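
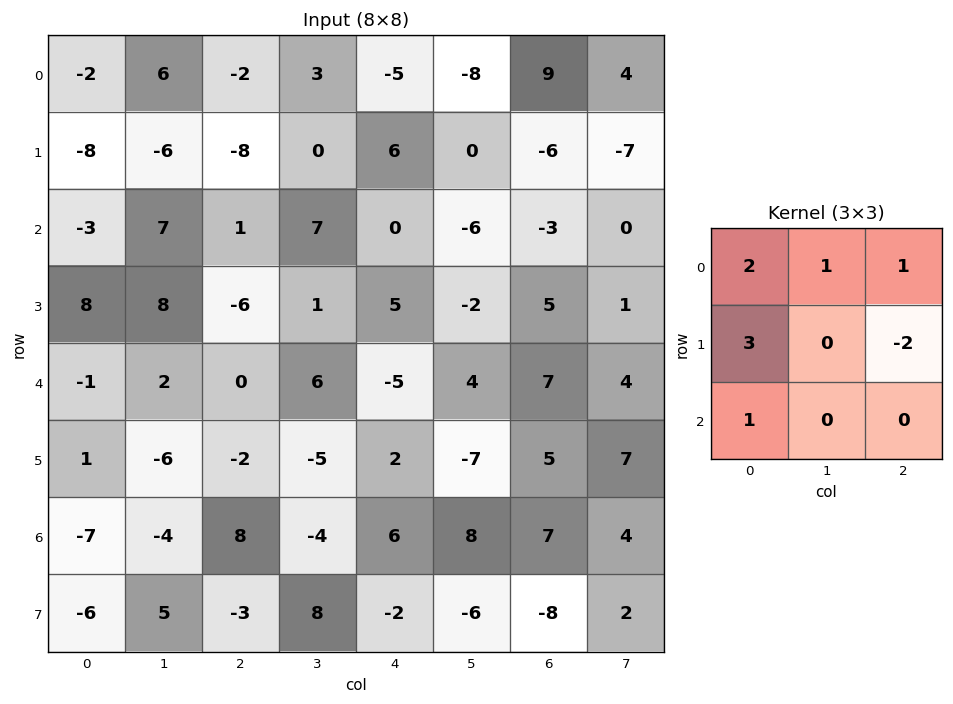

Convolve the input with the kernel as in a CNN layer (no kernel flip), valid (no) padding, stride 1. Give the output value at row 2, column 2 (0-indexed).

The receptive field on the input at this output position is [1 7 0 / -6 1 5 / 0 6 -5]. Elementwise product with the kernel and sum: 1·2 + 7·1 + 0·1 + -6·3 + 5·-2 + 0·1.

-19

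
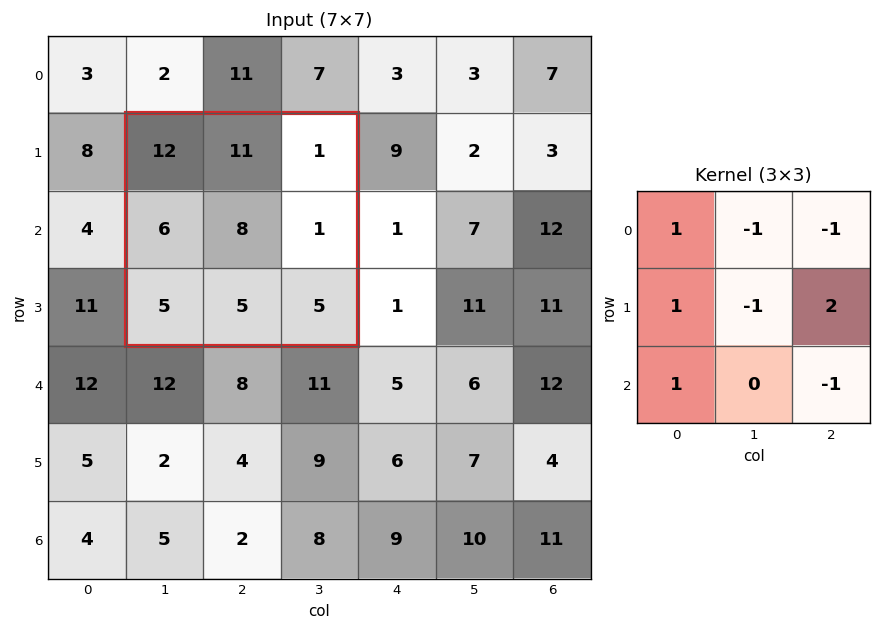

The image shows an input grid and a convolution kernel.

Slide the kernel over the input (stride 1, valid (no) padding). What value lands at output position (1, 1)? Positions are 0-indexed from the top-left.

The receptive field on the input at this output position is [12 11 1 / 6 8 1 / 5 5 5]. Elementwise product with the kernel and sum: 12·1 + 11·-1 + 1·-1 + 6·1 + 8·-1 + 1·2 + 5·1 + 5·-1.

0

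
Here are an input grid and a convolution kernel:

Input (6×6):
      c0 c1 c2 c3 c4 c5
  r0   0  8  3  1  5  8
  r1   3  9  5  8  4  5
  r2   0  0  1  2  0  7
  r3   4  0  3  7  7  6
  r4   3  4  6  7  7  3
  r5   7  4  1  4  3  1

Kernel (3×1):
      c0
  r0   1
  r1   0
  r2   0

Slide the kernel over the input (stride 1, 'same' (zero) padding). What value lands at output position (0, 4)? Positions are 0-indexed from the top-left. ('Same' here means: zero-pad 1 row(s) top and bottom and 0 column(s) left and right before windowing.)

The receptive field on the zero-padded input at this output position is [0 / 5 / 4]. Elementwise product with the kernel and sum: 0·1.

0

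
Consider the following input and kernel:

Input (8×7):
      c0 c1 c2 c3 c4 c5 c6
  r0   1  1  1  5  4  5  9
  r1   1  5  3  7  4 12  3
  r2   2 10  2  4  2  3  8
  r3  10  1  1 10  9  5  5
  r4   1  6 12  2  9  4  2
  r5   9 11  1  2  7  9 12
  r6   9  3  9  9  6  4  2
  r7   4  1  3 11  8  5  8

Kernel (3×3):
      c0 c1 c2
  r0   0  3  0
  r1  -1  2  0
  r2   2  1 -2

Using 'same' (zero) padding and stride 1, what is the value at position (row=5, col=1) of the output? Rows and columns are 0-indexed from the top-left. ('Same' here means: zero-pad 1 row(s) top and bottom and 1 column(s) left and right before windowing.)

34

The receptive field on the zero-padded input at this output position is [1 6 12 / 9 11 1 / 9 3 9]. Elementwise product with the kernel and sum: 6·3 + 9·-1 + 11·2 + 9·2 + 3·1 + 9·-2.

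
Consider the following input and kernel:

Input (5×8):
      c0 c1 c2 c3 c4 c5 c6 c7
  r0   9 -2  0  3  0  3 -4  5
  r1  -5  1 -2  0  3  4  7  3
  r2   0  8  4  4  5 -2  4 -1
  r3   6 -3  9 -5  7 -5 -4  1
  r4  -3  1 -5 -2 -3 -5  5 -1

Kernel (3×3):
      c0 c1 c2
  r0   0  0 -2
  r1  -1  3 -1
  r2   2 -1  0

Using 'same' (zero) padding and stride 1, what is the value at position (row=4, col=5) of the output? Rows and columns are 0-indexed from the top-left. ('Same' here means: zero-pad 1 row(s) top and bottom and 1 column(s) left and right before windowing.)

-9

The receptive field on the zero-padded input at this output position is [7 -5 -4 / -3 -5 5 / 0 0 0]. Elementwise product with the kernel and sum: -4·-2 + -3·-1 + -5·3 + 5·-1 + 0·2 + 0·-1.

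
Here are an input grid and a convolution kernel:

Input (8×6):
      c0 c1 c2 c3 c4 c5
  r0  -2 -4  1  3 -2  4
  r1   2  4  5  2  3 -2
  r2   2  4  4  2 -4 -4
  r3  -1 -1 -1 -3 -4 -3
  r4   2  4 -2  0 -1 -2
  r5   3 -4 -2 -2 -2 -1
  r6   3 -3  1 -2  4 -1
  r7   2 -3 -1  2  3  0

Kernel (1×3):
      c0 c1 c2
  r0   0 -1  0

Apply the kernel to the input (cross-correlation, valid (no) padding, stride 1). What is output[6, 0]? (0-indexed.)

The receptive field on the input at this output position is [3 -3 1]. Elementwise product with the kernel and sum: -3·-1.

3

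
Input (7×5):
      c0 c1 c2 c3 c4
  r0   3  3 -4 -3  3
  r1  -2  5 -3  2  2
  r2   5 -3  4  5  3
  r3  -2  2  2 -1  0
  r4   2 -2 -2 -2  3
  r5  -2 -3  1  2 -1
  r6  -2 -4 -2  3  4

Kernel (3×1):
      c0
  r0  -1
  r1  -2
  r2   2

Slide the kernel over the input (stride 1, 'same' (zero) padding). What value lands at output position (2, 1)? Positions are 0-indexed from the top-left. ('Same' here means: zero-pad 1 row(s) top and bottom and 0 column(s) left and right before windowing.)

5

The receptive field on the zero-padded input at this output position is [5 / -3 / 2]. Elementwise product with the kernel and sum: 5·-1 + -3·-2 + 2·2.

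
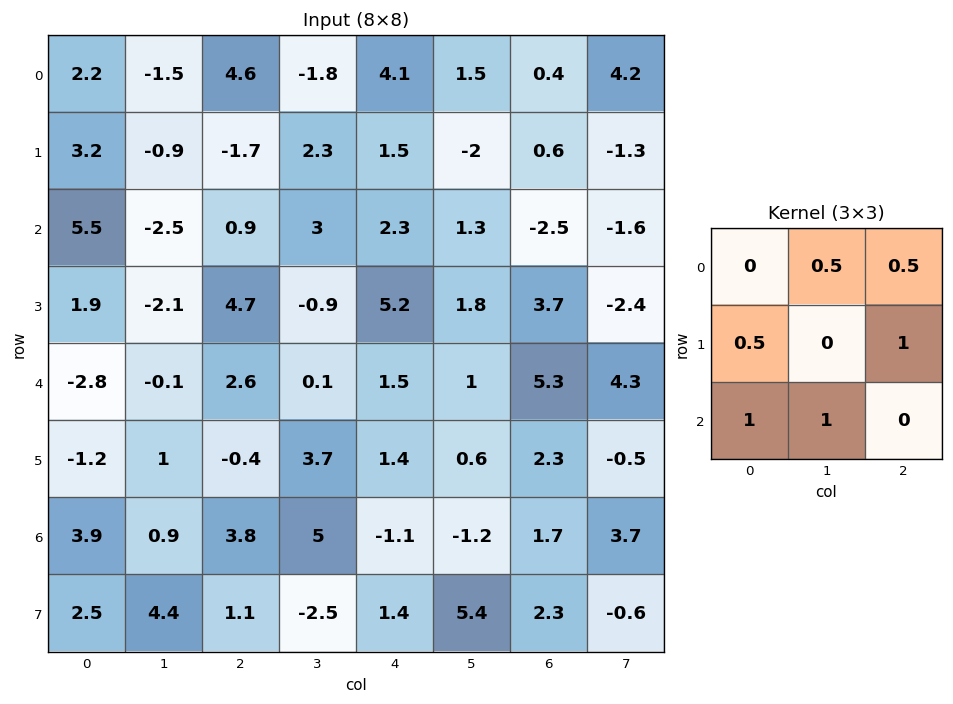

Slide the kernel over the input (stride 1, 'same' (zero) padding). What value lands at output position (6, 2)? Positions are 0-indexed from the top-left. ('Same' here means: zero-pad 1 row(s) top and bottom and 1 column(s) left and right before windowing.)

12.6

The receptive field on the zero-padded input at this output position is [1 -0.4 3.7 / 0.9 3.8 5 / 4.4 1.1 -2.5]. Elementwise product with the kernel and sum: -0.4·0.5 + 3.7·0.5 + 0.9·0.5 + 5·1 + 4.4·1 + 1.1·1.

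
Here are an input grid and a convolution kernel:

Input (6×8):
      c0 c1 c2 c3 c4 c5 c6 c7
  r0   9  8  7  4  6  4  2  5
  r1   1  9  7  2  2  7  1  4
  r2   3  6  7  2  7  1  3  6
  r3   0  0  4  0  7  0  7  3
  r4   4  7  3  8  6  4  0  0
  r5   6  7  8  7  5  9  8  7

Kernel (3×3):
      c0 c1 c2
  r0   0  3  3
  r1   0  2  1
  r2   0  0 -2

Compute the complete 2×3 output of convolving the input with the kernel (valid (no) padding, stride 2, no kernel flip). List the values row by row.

Output[0,0]: The receptive field on the input at this output position is [9 8 7 / 1 9 7 / 3 6 7]. Elementwise product with the kernel and sum: 8·3 + 7·3 + 9·2 + 7·1 + 7·-2.
Output[0,1]: The receptive field on the input at this output position is [7 4 6 / 7 2 2 / 7 2 7]. Elementwise product with the kernel and sum: 4·3 + 6·3 + 2·2 + 2·1 + 7·-2.

56 22 27
37 22 19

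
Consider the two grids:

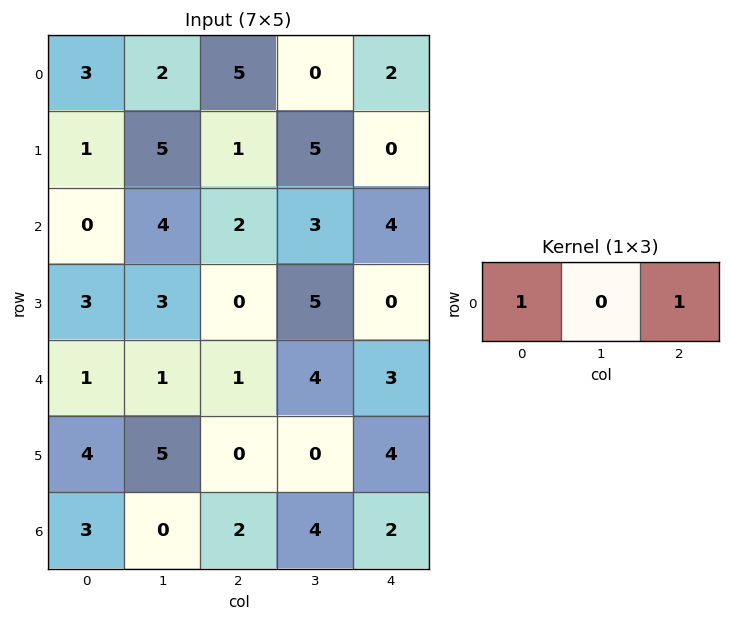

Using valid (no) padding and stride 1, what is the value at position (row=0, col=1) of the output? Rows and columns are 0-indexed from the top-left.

2

The receptive field on the input at this output position is [2 5 0]. Elementwise product with the kernel and sum: 2·1 + 0·1.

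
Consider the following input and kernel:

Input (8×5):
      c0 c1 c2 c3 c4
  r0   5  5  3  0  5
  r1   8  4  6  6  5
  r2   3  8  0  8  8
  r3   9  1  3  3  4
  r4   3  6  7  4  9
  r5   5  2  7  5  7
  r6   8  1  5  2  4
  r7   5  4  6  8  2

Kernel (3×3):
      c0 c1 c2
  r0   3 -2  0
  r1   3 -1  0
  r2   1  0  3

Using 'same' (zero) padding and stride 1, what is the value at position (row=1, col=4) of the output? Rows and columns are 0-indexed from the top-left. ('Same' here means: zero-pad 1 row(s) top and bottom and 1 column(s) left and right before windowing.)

11

The receptive field on the zero-padded input at this output position is [0 5 0 / 6 5 0 / 8 8 0]. Elementwise product with the kernel and sum: 0·3 + 5·-2 + 6·3 + 5·-1 + 8·1 + 0·3.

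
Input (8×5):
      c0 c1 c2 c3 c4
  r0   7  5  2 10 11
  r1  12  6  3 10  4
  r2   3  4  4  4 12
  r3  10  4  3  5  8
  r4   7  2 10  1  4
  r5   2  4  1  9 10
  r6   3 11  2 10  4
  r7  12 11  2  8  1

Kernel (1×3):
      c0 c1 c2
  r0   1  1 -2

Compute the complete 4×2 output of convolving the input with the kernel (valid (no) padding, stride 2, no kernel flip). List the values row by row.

8 -10
-1 -16
-11 3
10 4

Output[0,0]: The receptive field on the input at this output position is [7 5 2]. Elementwise product with the kernel and sum: 7·1 + 5·1 + 2·-2.
Output[0,1]: The receptive field on the input at this output position is [2 10 11]. Elementwise product with the kernel and sum: 2·1 + 10·1 + 11·-2.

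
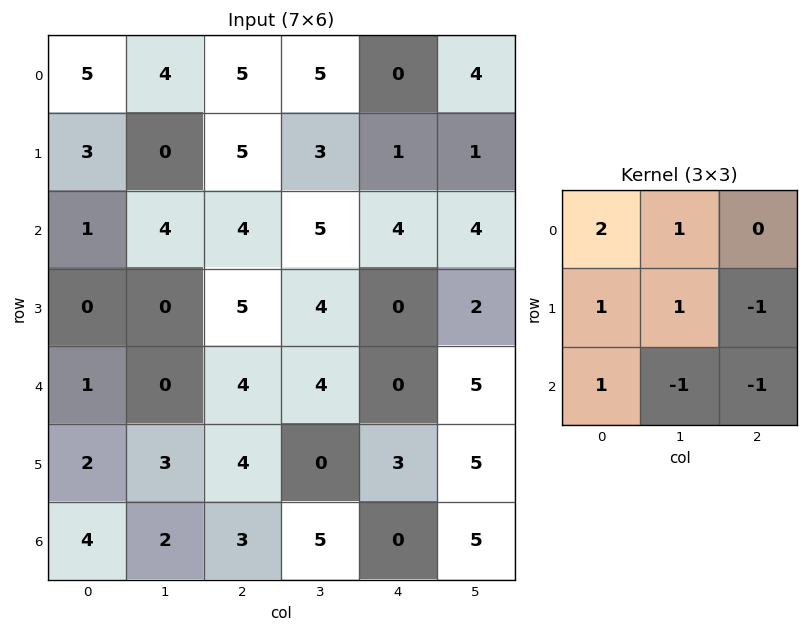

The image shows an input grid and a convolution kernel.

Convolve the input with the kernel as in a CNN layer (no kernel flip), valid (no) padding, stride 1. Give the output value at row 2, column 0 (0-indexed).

-2

The receptive field on the input at this output position is [1 4 4 / 0 0 5 / 1 0 4]. Elementwise product with the kernel and sum: 1·2 + 4·1 + 0·1 + 0·1 + 5·-1 + 1·1 + 0·-1 + 4·-1.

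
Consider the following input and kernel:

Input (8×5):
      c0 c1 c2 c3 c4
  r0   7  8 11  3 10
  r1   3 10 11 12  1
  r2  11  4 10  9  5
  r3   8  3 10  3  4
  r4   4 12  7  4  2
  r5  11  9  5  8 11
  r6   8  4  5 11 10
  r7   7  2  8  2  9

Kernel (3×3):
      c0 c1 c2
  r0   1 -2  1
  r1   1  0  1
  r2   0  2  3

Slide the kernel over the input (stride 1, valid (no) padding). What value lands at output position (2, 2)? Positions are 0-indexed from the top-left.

25

The receptive field on the input at this output position is [10 9 5 / 10 3 4 / 7 4 2]. Elementwise product with the kernel and sum: 10·1 + 9·-2 + 5·1 + 10·1 + 4·1 + 4·2 + 2·3.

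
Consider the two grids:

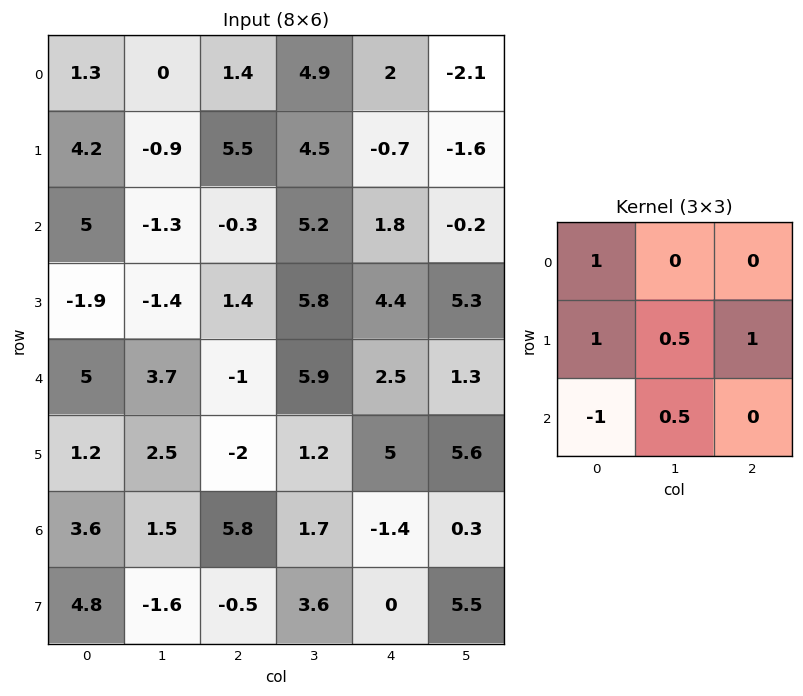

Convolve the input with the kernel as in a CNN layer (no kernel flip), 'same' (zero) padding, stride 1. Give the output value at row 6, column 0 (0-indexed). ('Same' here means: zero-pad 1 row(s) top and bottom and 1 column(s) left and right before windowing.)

5.7

The receptive field on the zero-padded input at this output position is [0 1.2 2.5 / 0 3.6 1.5 / 0 4.8 -1.6]. Elementwise product with the kernel and sum: 0·1 + 0·1 + 3.6·0.5 + 1.5·1 + 0·-1 + 4.8·0.5.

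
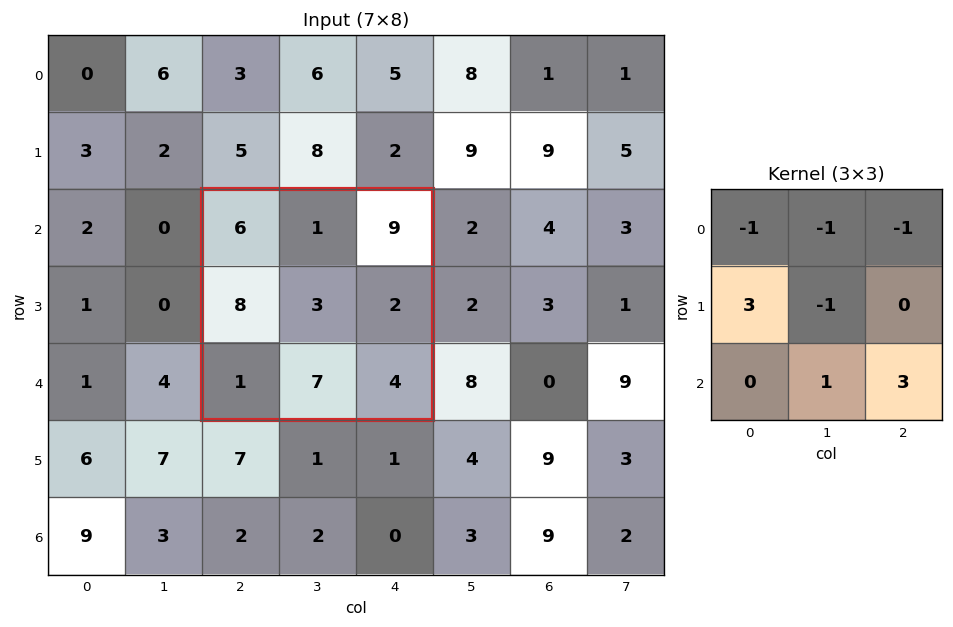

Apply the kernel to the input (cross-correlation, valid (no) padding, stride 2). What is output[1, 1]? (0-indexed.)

The receptive field on the input at this output position is [6 1 9 / 8 3 2 / 1 7 4]. Elementwise product with the kernel and sum: 6·-1 + 1·-1 + 9·-1 + 8·3 + 3·-1 + 7·1 + 4·3.

24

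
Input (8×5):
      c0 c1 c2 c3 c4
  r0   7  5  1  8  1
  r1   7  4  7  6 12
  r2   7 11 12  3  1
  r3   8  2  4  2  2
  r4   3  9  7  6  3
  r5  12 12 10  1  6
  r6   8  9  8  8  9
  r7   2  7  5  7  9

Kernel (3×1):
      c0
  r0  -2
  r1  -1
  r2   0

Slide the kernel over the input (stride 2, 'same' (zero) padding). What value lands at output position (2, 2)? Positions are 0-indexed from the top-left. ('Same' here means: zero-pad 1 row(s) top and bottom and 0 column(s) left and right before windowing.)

The receptive field on the zero-padded input at this output position is [2 / 3 / 6]. Elementwise product with the kernel and sum: 2·-2 + 3·-1.

-7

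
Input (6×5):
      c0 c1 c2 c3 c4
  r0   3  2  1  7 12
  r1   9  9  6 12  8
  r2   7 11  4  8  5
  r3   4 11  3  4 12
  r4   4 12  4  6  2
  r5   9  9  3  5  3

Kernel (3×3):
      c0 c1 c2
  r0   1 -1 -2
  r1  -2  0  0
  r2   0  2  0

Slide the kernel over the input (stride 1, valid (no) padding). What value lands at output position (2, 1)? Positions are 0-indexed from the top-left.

-23

The receptive field on the input at this output position is [11 4 8 / 11 3 4 / 12 4 6]. Elementwise product with the kernel and sum: 11·1 + 4·-1 + 8·-2 + 11·-2 + 4·2.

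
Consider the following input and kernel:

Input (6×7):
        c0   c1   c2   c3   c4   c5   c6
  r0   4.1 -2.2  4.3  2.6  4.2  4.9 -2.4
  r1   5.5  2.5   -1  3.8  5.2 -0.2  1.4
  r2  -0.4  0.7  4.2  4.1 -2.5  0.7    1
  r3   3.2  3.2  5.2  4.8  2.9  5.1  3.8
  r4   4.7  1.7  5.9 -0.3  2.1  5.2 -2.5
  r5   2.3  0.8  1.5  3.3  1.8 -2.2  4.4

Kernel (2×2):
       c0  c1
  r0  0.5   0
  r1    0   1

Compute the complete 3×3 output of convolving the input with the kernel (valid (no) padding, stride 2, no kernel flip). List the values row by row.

Output[0,0]: The receptive field on the input at this output position is [4.1 -2.2 / 5.5 2.5]. Elementwise product with the kernel and sum: 4.1·0.5 + 2.5·1.

4.55 5.95 1.9
3 6.9 3.85
3.15 6.25 -1.15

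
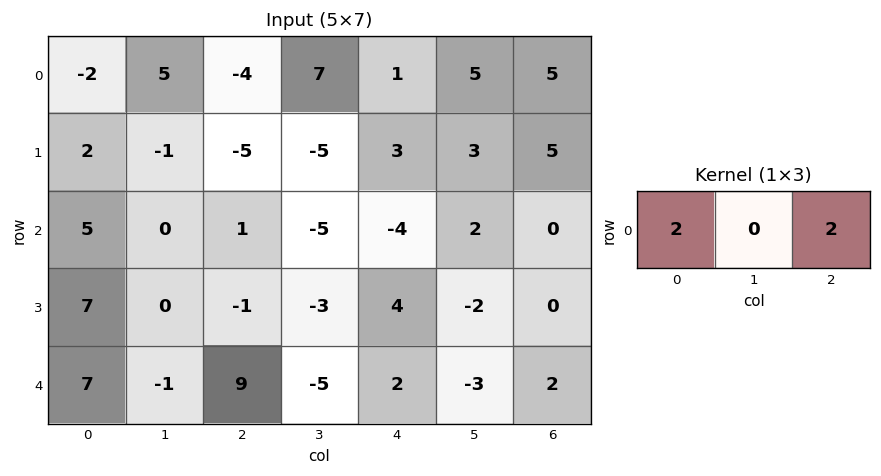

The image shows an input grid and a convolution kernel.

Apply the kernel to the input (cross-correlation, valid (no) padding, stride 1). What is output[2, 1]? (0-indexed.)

-10

The receptive field on the input at this output position is [0 1 -5]. Elementwise product with the kernel and sum: 0·2 + -5·2.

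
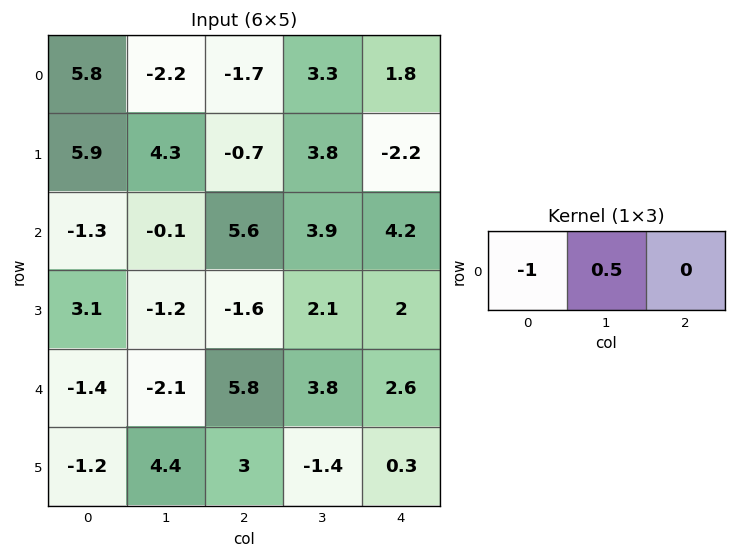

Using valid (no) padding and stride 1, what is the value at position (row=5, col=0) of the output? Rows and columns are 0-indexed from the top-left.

The receptive field on the input at this output position is [-1.2 4.4 3]. Elementwise product with the kernel and sum: -1.2·-1 + 4.4·0.5.

3.4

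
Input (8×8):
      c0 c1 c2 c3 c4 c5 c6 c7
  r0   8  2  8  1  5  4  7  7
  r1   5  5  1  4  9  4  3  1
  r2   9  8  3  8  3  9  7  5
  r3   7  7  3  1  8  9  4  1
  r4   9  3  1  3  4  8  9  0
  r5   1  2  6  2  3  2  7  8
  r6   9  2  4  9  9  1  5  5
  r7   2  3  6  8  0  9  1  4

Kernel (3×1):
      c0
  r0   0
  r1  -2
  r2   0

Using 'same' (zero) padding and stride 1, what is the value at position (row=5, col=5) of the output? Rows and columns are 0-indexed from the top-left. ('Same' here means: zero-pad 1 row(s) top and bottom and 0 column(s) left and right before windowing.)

The receptive field on the zero-padded input at this output position is [8 / 2 / 1]. Elementwise product with the kernel and sum: 2·-2.

-4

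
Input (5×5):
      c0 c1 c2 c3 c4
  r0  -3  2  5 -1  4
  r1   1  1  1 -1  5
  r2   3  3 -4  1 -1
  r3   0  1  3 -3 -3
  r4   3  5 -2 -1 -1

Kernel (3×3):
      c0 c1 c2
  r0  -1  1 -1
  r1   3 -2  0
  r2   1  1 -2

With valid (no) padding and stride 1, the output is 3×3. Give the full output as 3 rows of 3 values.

15 2 -6
-3 28 -15
14 -6 20

Output[0,0]: The receptive field on the input at this output position is [-3 2 5 / 1 1 1 / 3 3 -4]. Elementwise product with the kernel and sum: -3·-1 + 2·1 + 5·-1 + 1·3 + 1·-2 + 3·1 + 3·1 + -4·-2.
Output[0,1]: The receptive field on the input at this output position is [2 5 -1 / 1 1 -1 / 3 -4 1]. Elementwise product with the kernel and sum: 2·-1 + 5·1 + -1·-1 + 1·3 + 1·-2 + 3·1 + -4·1 + 1·-2.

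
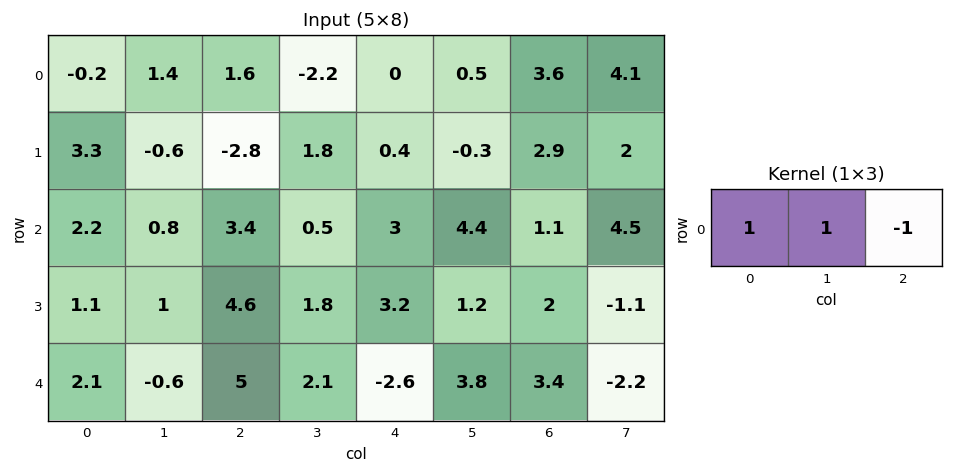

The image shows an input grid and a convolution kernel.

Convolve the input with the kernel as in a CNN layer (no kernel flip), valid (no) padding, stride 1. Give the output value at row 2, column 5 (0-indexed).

1

The receptive field on the input at this output position is [4.4 1.1 4.5]. Elementwise product with the kernel and sum: 4.4·1 + 1.1·1 + 4.5·-1.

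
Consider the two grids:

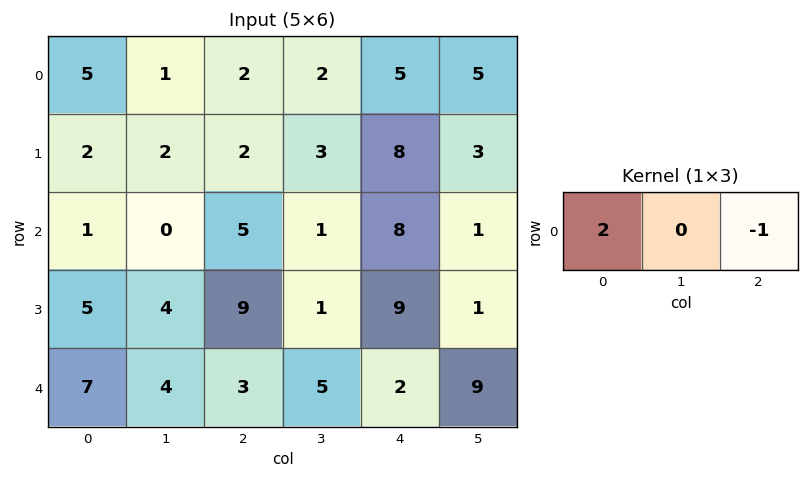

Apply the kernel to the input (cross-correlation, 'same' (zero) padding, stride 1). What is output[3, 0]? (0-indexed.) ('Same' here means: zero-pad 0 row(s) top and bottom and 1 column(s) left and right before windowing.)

-4

The receptive field on the zero-padded input at this output position is [0 5 4]. Elementwise product with the kernel and sum: 0·2 + 4·-1.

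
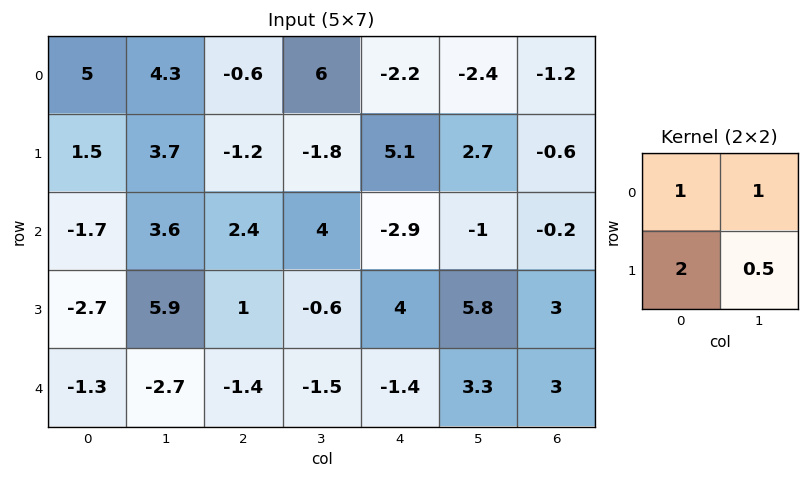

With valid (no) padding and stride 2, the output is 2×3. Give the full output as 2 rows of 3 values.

Output[0,0]: The receptive field on the input at this output position is [5 4.3 / 1.5 3.7]. Elementwise product with the kernel and sum: 5·1 + 4.3·1 + 1.5·2 + 3.7·0.5.
Output[0,1]: The receptive field on the input at this output position is [-0.6 6 / -1.2 -1.8]. Elementwise product with the kernel and sum: -0.6·1 + 6·1 + -1.2·2 + -1.8·0.5.

14.15 2.1 6.95
-0.55 8.1 7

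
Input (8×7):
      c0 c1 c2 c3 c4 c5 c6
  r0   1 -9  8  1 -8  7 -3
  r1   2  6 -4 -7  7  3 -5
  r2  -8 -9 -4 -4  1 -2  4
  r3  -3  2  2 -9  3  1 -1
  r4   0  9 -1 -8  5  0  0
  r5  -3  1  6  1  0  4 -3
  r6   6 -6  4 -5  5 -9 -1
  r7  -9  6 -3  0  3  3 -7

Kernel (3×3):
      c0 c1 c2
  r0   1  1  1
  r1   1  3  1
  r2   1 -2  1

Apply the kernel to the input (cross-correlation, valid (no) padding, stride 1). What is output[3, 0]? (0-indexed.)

The receptive field on the input at this output position is [-3 2 2 / 0 9 -1 / -3 1 6]. Elementwise product with the kernel and sum: -3·1 + 2·1 + 2·1 + 0·1 + 9·3 + -1·1 + -3·1 + 1·-2 + 6·1.

28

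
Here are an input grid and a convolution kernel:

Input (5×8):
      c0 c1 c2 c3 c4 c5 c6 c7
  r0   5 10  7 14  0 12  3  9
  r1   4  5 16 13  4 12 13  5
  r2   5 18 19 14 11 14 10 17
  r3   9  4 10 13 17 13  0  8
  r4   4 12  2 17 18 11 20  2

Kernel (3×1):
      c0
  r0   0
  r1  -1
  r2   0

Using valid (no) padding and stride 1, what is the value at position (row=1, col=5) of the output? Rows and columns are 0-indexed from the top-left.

-14

The receptive field on the input at this output position is [12 / 14 / 13]. Elementwise product with the kernel and sum: 14·-1.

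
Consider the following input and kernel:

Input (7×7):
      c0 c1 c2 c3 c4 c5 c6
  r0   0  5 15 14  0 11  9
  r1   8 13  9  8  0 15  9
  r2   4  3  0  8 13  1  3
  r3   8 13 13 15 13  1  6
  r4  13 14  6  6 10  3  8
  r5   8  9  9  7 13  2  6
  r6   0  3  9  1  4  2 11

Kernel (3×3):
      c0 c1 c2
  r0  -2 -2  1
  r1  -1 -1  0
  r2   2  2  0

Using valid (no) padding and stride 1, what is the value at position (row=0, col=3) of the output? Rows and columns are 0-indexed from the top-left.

The receptive field on the input at this output position is [14 0 11 / 8 0 15 / 8 13 1]. Elementwise product with the kernel and sum: 14·-2 + 0·-2 + 11·1 + 8·-1 + 0·-1 + 8·2 + 13·2.

17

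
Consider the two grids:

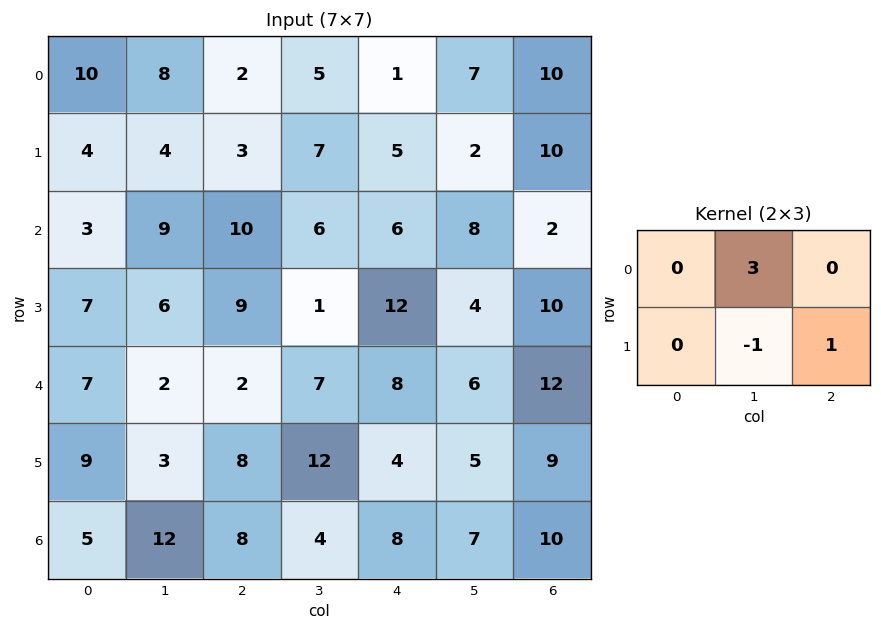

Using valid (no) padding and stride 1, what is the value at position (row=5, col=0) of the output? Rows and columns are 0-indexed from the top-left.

5

The receptive field on the input at this output position is [9 3 8 / 5 12 8]. Elementwise product with the kernel and sum: 3·3 + 12·-1 + 8·1.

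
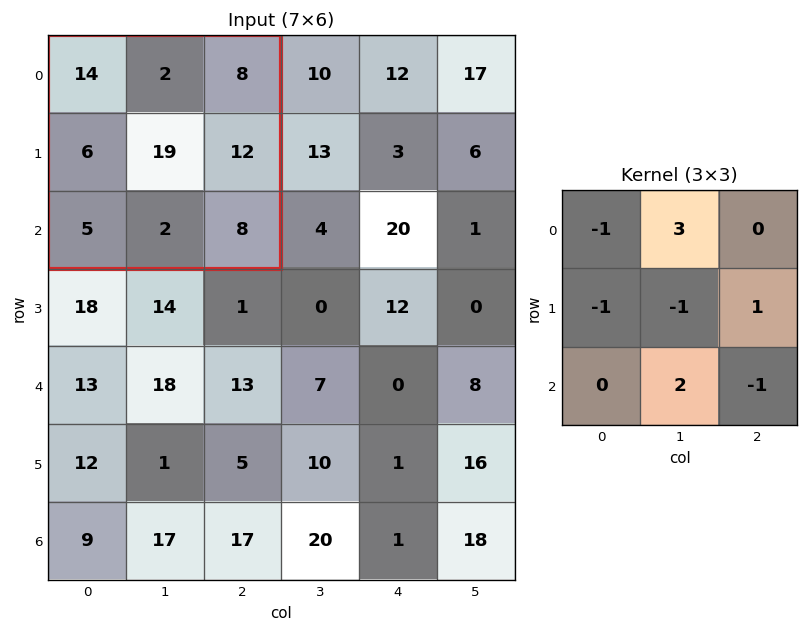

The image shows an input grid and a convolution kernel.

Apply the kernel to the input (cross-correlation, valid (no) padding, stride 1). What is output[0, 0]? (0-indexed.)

The receptive field on the input at this output position is [14 2 8 / 6 19 12 / 5 2 8]. Elementwise product with the kernel and sum: 14·-1 + 2·3 + 6·-1 + 19·-1 + 12·1 + 2·2 + 8·-1.

-25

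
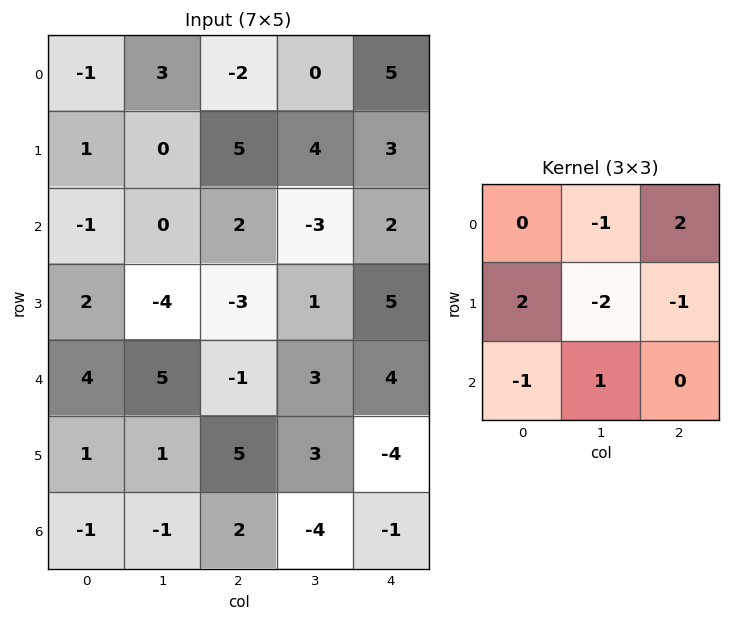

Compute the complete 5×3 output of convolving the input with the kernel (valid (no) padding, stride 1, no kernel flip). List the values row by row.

-9 -10 4
0 3 14
20 -17 -2
-3 18 -5
-12 -1 7

Output[0,0]: The receptive field on the input at this output position is [-1 3 -2 / 1 0 5 / -1 0 2]. Elementwise product with the kernel and sum: 3·-1 + -2·2 + 1·2 + 0·-2 + 5·-1 + -1·-1 + 0·1.
Output[0,1]: The receptive field on the input at this output position is [3 -2 0 / 0 5 4 / 0 2 -3]. Elementwise product with the kernel and sum: -2·-1 + 0·2 + 0·2 + 5·-2 + 4·-1 + 0·-1 + 2·1.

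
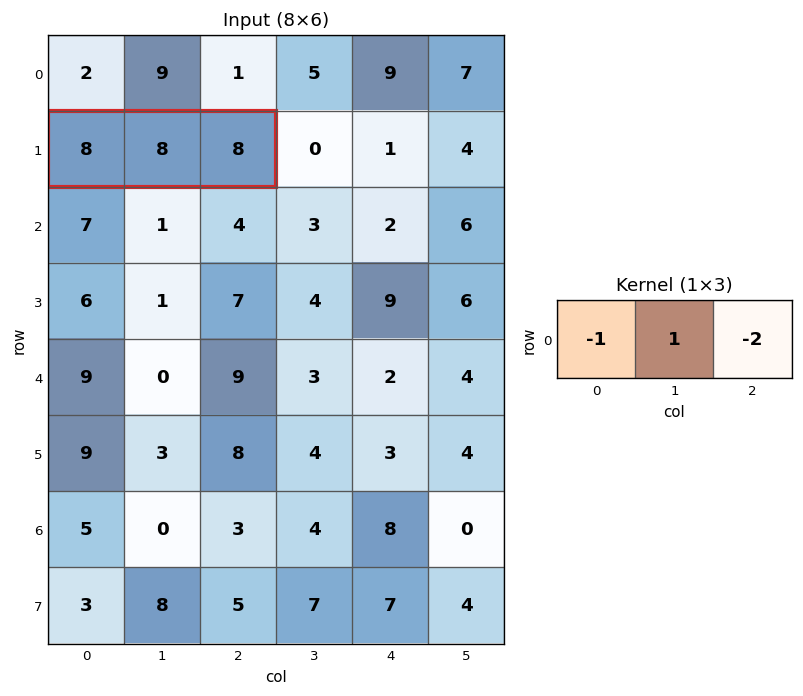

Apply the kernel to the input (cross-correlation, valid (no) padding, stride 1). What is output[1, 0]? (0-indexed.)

The receptive field on the input at this output position is [8 8 8]. Elementwise product with the kernel and sum: 8·-1 + 8·1 + 8·-2.

-16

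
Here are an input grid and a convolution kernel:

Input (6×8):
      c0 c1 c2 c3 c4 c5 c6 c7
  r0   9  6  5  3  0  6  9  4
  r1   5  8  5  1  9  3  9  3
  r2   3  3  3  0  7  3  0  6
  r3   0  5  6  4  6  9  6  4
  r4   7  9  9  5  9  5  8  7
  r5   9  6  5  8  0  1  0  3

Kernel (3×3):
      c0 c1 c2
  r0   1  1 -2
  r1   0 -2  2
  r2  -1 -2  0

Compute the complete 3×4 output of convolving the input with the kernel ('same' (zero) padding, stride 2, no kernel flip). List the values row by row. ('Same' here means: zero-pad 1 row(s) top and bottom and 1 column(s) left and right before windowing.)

Output[0,0]: The receptive field on the zero-padded input at this output position is [0 0 0 / 0 9 6 / 0 5 8]. Elementwise product with the kernel and sum: 0·1 + 0·1 + 0·-2 + 9·-2 + 6·2 + 0·-1 + 5·-2.

-16 -22 -7 -31
-11 -12 -20 -3
-24 -21 -24 4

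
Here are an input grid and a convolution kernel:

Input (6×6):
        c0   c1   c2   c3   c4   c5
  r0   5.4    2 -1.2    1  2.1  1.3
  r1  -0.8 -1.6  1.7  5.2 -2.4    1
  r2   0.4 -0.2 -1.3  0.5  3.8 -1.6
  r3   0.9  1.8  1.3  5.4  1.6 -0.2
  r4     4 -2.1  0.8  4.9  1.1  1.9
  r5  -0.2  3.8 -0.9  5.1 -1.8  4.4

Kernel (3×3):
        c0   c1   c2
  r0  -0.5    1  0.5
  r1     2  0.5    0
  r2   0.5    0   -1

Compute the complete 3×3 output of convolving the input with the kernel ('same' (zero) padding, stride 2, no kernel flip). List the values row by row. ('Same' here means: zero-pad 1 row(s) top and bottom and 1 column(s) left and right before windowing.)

Output[0,0]: The receptive field on the zero-padded input at this output position is [0 0 0 / 0 5.4 2 / 0 -0.8 -1.6]. Elementwise product with the kernel and sum: 0·-0.5 + 0·1 + 0·0.5 + 0·2 + 5.4·0.5 + 0·0.5 + -1.6·-1.
Output[0,1]: The receptive field on the zero-padded input at this output position is [0 0 0 / 2 -1.2 1 / -1.6 1.7 5.2]. Elementwise product with the kernel and sum: 0·-0.5 + 0·1 + 0·0.5 + 2·2 + -1.2·0.5 + -1.6·0.5 + 5.2·-1.

4.3 -2.6 4.65
-3.2 -0.45 1.3
0 -3.9 7.3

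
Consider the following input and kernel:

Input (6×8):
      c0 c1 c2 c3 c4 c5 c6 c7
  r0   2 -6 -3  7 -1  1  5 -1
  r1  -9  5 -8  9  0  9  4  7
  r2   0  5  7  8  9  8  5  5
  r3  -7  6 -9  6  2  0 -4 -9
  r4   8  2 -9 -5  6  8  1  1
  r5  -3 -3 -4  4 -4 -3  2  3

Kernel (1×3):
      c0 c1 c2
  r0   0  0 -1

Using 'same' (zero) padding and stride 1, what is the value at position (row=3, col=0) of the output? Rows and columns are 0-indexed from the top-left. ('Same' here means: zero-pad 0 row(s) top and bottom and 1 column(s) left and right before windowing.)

-6

The receptive field on the zero-padded input at this output position is [0 -7 6]. Elementwise product with the kernel and sum: 6·-1.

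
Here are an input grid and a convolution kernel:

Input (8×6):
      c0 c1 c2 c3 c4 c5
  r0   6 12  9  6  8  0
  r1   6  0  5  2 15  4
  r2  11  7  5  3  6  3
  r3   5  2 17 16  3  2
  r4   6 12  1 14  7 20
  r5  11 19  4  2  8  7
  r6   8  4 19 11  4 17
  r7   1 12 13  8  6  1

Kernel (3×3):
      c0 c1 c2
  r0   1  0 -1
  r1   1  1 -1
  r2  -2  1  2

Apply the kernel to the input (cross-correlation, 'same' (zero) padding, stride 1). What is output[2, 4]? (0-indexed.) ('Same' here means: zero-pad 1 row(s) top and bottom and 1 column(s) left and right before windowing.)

-21

The receptive field on the zero-padded input at this output position is [2 15 4 / 3 6 3 / 16 3 2]. Elementwise product with the kernel and sum: 2·1 + 4·-1 + 3·1 + 6·1 + 3·-1 + 16·-2 + 3·1 + 2·2.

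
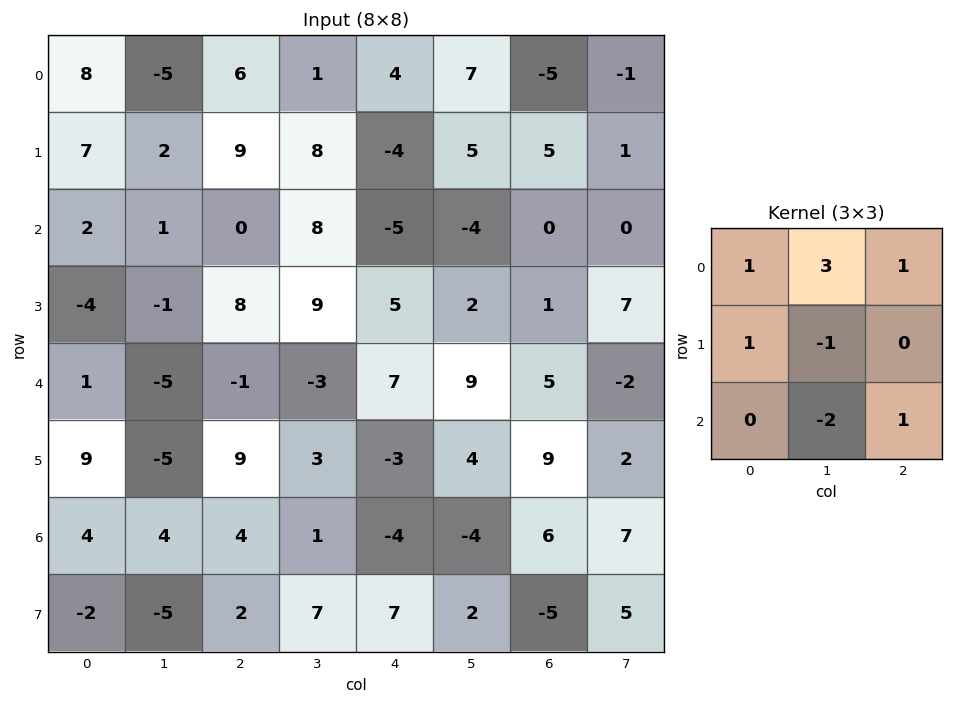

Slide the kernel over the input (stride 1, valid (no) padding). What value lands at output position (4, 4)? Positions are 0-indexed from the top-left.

The receptive field on the input at this output position is [7 9 5 / -3 4 9 / -4 -4 6]. Elementwise product with the kernel and sum: 7·1 + 9·3 + 5·1 + -3·1 + 4·-1 + -4·-2 + 6·1.

46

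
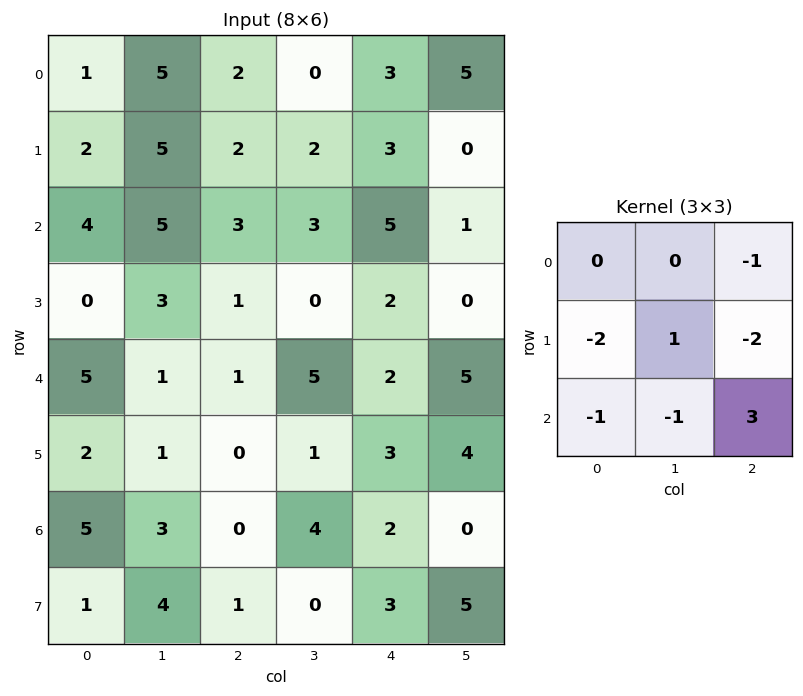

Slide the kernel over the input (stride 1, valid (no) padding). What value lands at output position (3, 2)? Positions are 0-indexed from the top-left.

The receptive field on the input at this output position is [1 0 2 / 1 5 2 / 0 1 3]. Elementwise product with the kernel and sum: 2·-1 + 1·-2 + 5·1 + 2·-2 + 0·-1 + 1·-1 + 3·3.

5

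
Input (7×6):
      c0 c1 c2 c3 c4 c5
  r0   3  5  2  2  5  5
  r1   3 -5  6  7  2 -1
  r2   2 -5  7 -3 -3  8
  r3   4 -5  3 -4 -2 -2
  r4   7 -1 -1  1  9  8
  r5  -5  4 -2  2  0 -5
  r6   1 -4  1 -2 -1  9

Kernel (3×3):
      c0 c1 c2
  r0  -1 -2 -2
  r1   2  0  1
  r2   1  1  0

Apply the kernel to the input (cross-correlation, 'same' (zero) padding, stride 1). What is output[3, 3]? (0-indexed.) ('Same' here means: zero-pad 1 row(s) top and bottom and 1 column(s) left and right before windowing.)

9

The receptive field on the zero-padded input at this output position is [7 -3 -3 / 3 -4 -2 / -1 1 9]. Elementwise product with the kernel and sum: 7·-1 + -3·-2 + -3·-2 + 3·2 + -2·1 + -1·1 + 1·1.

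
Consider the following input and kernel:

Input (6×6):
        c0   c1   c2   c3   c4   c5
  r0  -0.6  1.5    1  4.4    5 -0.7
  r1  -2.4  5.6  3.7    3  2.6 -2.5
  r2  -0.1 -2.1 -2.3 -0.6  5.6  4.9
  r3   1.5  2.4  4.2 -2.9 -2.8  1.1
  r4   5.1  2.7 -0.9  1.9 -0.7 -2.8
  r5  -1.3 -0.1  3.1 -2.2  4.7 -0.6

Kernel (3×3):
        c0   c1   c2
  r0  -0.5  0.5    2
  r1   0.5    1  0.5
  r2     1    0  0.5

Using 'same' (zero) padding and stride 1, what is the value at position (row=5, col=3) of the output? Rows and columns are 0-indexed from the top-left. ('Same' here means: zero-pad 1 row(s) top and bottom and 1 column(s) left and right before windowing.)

The receptive field on the zero-padded input at this output position is [-0.9 1.9 -0.7 / 3.1 -2.2 4.7 / 0 0 0]. Elementwise product with the kernel and sum: -0.9·-0.5 + 1.9·0.5 + -0.7·2 + 3.1·0.5 + -2.2·1 + 4.7·0.5 + 0·1 + 0·0.5.

1.7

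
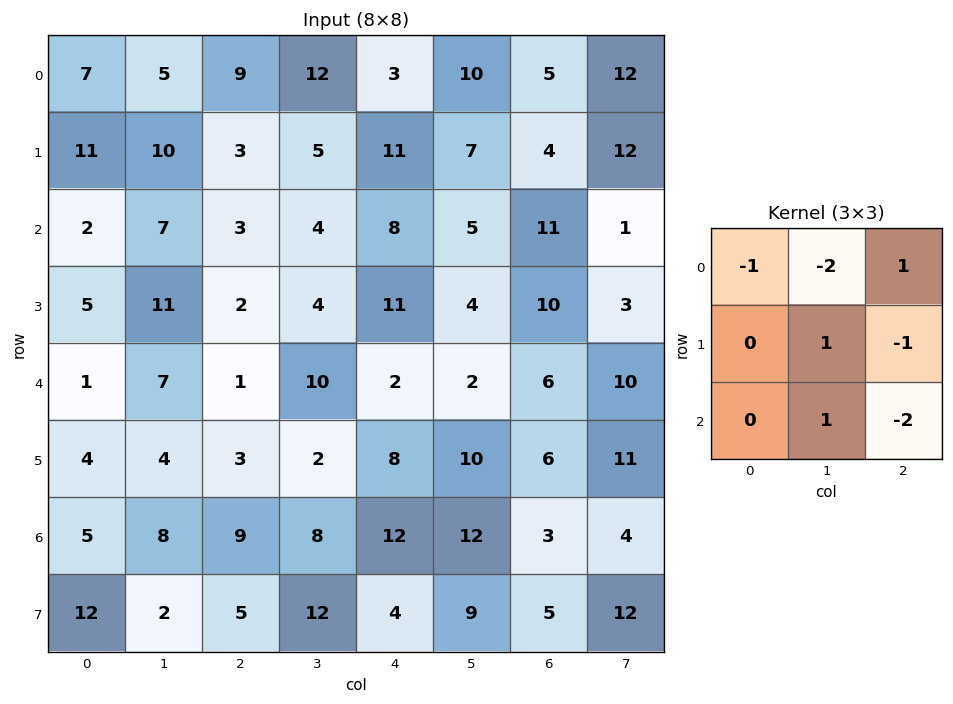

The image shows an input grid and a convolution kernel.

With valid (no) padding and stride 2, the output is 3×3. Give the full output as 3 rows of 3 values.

Output[0,0]: The receptive field on the input at this output position is [7 5 9 / 11 10 3 / 2 7 3]. Elementwise product with the kernel and sum: 7·-1 + 5·-2 + 9·1 + 10·1 + 3·-1 + 7·1 + 3·-2.

0 -48 -32
1 -4 -23
-23 -41 10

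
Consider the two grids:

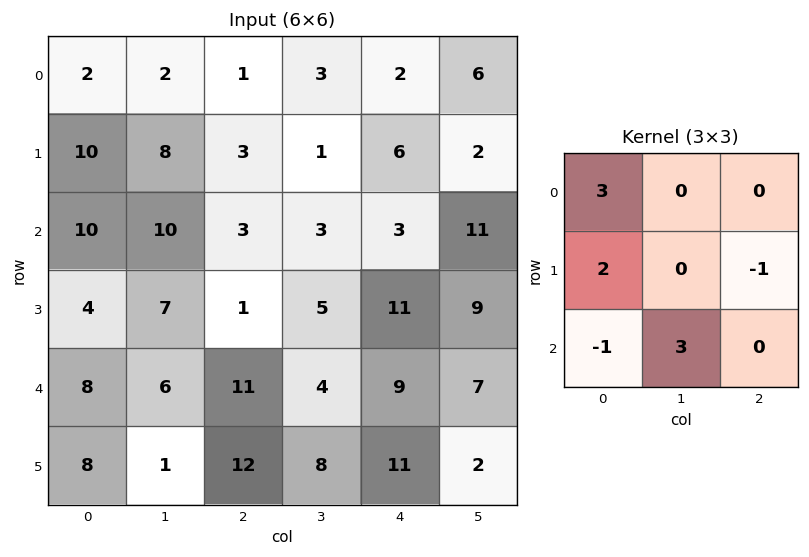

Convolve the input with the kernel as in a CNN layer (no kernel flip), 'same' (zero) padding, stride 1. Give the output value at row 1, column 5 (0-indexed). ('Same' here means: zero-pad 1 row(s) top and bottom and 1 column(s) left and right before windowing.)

The receptive field on the zero-padded input at this output position is [2 6 0 / 6 2 0 / 3 11 0]. Elementwise product with the kernel and sum: 2·3 + 6·2 + 0·-1 + 3·-1 + 11·3.

48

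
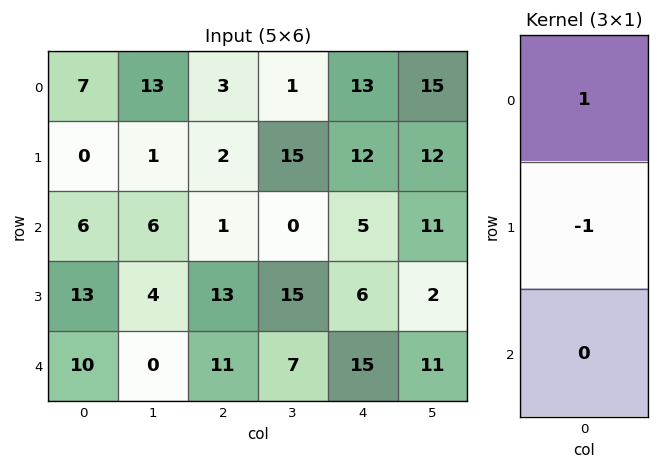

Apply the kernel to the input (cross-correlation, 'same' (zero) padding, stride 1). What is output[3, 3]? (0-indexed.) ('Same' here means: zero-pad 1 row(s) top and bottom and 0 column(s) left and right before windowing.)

-15

The receptive field on the zero-padded input at this output position is [0 / 15 / 7]. Elementwise product with the kernel and sum: 0·1 + 15·-1.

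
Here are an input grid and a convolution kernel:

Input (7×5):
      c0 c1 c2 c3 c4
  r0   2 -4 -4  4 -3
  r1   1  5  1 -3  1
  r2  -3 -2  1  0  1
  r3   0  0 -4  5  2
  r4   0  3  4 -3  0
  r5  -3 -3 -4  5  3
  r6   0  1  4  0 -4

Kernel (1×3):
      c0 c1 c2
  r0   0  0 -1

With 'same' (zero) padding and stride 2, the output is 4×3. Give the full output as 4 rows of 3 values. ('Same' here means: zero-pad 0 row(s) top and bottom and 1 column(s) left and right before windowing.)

Output[0,0]: The receptive field on the zero-padded input at this output position is [0 2 -4]. Elementwise product with the kernel and sum: -4·-1.
Output[0,1]: The receptive field on the zero-padded input at this output position is [-4 -4 4]. Elementwise product with the kernel and sum: 4·-1.

4 -4 0
2 0 0
-3 3 0
-1 0 0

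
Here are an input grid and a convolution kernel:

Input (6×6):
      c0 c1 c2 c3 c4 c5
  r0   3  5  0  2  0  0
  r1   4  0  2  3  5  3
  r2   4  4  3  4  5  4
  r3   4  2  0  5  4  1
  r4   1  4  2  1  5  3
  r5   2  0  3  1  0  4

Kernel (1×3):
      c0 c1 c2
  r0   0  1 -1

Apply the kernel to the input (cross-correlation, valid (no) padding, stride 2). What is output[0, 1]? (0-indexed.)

The receptive field on the input at this output position is [0 2 0]. Elementwise product with the kernel and sum: 2·1 + 0·-1.

2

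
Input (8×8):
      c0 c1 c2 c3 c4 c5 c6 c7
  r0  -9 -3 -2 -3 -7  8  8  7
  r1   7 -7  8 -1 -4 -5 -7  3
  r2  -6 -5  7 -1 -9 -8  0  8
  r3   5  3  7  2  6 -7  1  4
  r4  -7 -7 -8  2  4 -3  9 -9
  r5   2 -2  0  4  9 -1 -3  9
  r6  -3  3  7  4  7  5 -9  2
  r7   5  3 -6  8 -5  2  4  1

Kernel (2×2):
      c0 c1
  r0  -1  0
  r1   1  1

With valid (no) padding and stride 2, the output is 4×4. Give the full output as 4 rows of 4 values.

Output[0,0]: The receptive field on the input at this output position is [-9 -3 / 7 -7]. Elementwise product with the kernel and sum: -9·-1 + 7·1 + -7·1.
Output[0,1]: The receptive field on the input at this output position is [-2 -3 / 8 -1]. Elementwise product with the kernel and sum: -2·-1 + 8·1 + -1·1.

9 9 -2 -12
14 2 8 5
7 12 4 -3
11 -5 -10 14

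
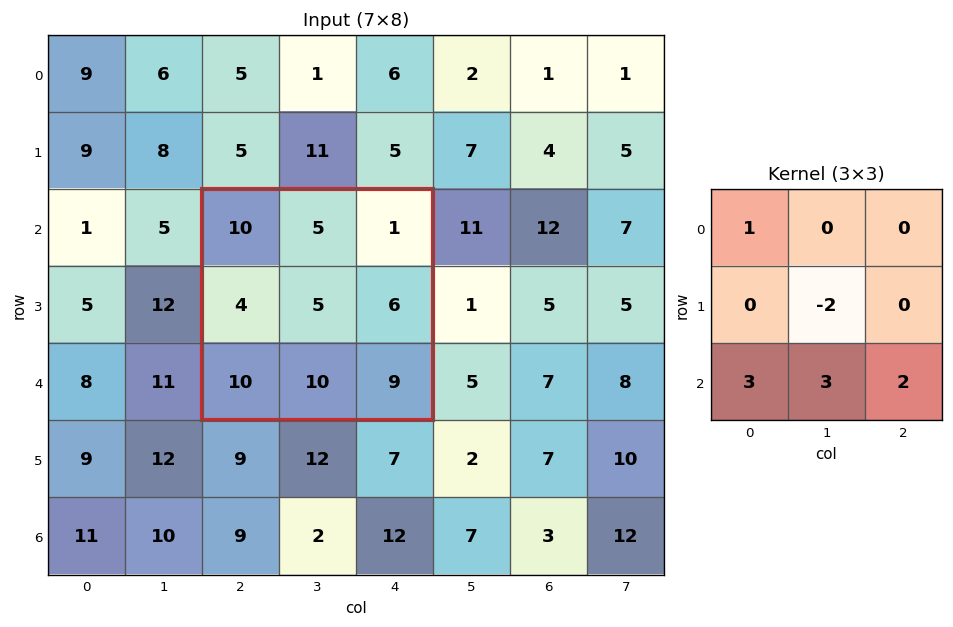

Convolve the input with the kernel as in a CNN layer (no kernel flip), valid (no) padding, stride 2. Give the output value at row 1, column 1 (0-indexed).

78

The receptive field on the input at this output position is [10 5 1 / 4 5 6 / 10 10 9]. Elementwise product with the kernel and sum: 10·1 + 5·-2 + 10·3 + 10·3 + 9·2.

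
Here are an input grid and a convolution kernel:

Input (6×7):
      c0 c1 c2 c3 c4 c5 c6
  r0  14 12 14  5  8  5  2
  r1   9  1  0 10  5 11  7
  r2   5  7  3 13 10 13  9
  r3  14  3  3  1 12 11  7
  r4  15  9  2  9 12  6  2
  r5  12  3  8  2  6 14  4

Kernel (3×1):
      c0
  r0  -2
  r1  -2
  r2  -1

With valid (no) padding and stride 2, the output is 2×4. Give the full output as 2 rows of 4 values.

-51 -31 -36 -27
-53 -14 -56 -34

Output[0,0]: The receptive field on the input at this output position is [14 / 9 / 5]. Elementwise product with the kernel and sum: 14·-2 + 9·-2 + 5·-1.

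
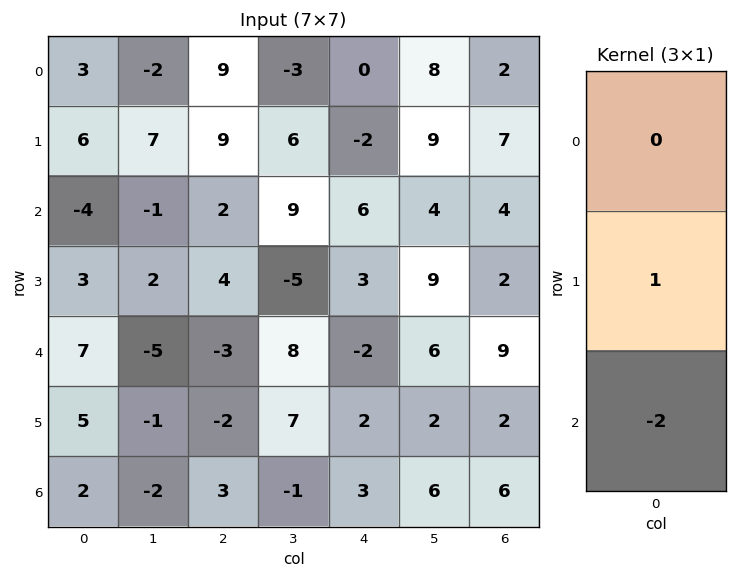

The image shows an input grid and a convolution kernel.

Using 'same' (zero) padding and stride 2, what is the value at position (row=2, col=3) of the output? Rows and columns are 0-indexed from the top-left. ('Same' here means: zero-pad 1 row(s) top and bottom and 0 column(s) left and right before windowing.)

The receptive field on the zero-padded input at this output position is [2 / 9 / 2]. Elementwise product with the kernel and sum: 9·1 + 2·-2.

5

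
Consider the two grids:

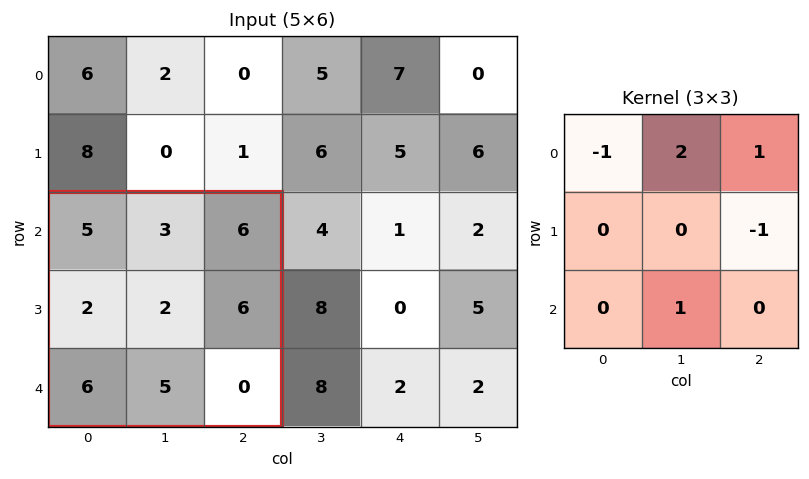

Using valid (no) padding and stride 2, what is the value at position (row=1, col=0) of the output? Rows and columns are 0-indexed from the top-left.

The receptive field on the input at this output position is [5 3 6 / 2 2 6 / 6 5 0]. Elementwise product with the kernel and sum: 5·-1 + 3·2 + 6·1 + 6·-1 + 5·1.

6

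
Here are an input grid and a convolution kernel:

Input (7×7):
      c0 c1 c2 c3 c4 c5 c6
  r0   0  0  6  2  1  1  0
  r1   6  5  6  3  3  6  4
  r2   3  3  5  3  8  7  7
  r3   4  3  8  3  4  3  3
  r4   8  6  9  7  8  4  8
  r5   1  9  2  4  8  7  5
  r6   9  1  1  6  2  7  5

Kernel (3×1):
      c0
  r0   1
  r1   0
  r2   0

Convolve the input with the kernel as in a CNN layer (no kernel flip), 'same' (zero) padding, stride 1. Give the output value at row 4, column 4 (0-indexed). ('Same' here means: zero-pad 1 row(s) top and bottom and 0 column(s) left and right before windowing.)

The receptive field on the zero-padded input at this output position is [4 / 8 / 8]. Elementwise product with the kernel and sum: 4·1.

4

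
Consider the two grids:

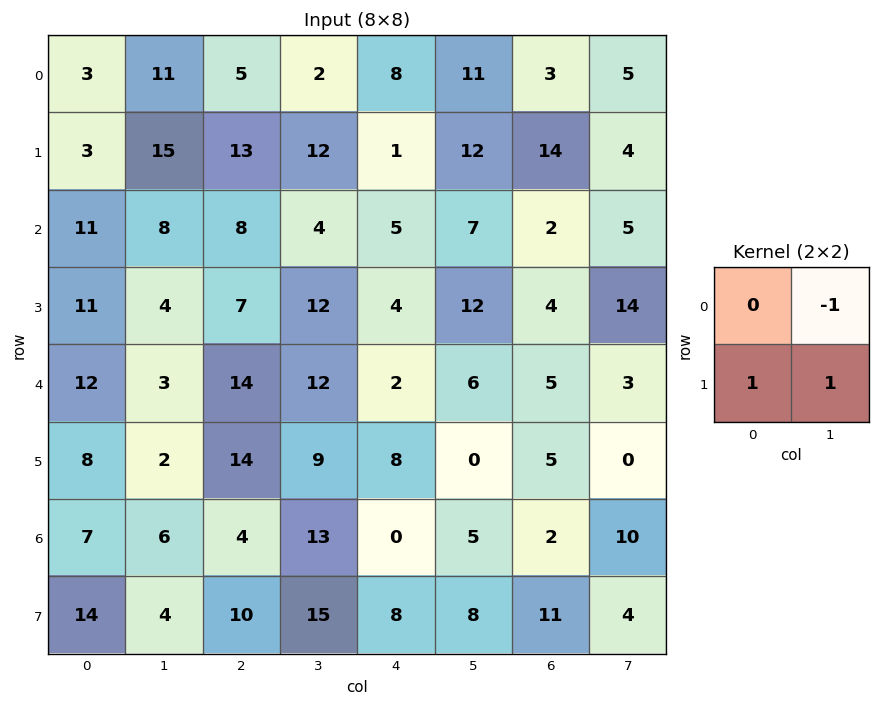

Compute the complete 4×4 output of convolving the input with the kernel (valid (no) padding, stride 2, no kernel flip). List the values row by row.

7 23 2 13
7 15 9 13
7 11 2 2
12 12 11 5

Output[0,0]: The receptive field on the input at this output position is [3 11 / 3 15]. Elementwise product with the kernel and sum: 11·-1 + 3·1 + 15·1.
Output[0,1]: The receptive field on the input at this output position is [5 2 / 13 12]. Elementwise product with the kernel and sum: 2·-1 + 13·1 + 12·1.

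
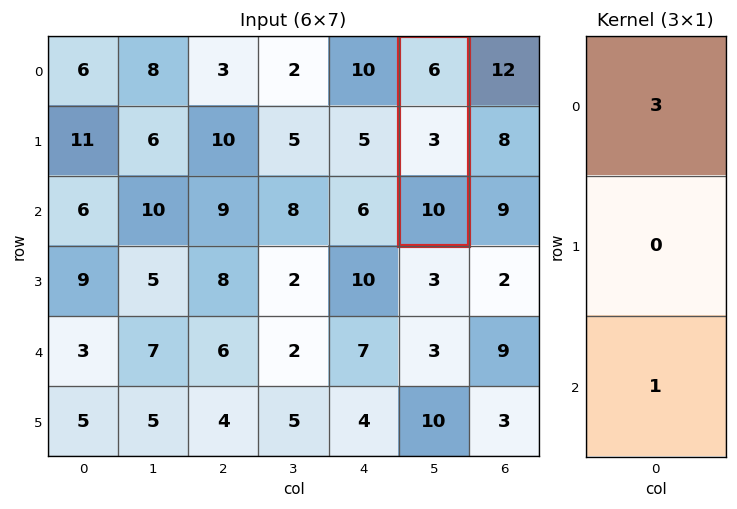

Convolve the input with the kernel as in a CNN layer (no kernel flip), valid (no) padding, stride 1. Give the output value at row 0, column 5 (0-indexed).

28

The receptive field on the input at this output position is [6 / 3 / 10]. Elementwise product with the kernel and sum: 6·3 + 10·1.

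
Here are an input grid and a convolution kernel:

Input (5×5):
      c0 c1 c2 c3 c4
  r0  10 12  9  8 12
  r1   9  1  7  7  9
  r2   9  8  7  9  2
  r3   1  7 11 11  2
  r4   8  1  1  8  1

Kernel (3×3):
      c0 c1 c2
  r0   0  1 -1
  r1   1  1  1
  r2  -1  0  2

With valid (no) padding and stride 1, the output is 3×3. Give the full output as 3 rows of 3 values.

Output[0,0]: The receptive field on the input at this output position is [10 12 9 / 9 1 7 / 9 8 7]. Elementwise product with the kernel and sum: 12·1 + 9·-1 + 9·1 + 1·1 + 7·1 + 9·-1 + 7·2.
Output[0,1]: The receptive field on the input at this output position is [12 9 8 / 1 7 7 / 8 7 9]. Elementwise product with the kernel and sum: 9·1 + 8·-1 + 1·1 + 7·1 + 7·1 + 8·-1 + 9·2.

25 26 16
39 39 9
14 42 32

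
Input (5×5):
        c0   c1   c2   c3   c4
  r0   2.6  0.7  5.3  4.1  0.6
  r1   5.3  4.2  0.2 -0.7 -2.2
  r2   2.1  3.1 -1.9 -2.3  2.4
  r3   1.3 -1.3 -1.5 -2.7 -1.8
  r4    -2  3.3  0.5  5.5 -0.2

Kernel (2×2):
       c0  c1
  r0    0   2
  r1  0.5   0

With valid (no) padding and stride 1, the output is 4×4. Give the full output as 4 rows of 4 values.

4.05 12.7 8.3 0.85
9.45 1.95 -2.35 -5.55
6.85 -4.45 -5.35 3.45
-3.6 -1.35 -5.15 -0.85

Output[0,0]: The receptive field on the input at this output position is [2.6 0.7 / 5.3 4.2]. Elementwise product with the kernel and sum: 0.7·2 + 5.3·0.5.
Output[0,1]: The receptive field on the input at this output position is [0.7 5.3 / 4.2 0.2]. Elementwise product with the kernel and sum: 5.3·2 + 4.2·0.5.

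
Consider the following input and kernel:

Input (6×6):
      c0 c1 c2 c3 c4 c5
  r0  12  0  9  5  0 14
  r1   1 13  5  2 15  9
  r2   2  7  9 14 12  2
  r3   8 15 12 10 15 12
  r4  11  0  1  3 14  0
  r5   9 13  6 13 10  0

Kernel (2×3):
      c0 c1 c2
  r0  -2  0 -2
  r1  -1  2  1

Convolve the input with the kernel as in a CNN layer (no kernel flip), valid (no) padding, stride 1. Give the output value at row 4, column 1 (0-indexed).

6

The receptive field on the input at this output position is [0 1 3 / 13 6 13]. Elementwise product with the kernel and sum: 0·-2 + 3·-2 + 13·-1 + 6·2 + 13·1.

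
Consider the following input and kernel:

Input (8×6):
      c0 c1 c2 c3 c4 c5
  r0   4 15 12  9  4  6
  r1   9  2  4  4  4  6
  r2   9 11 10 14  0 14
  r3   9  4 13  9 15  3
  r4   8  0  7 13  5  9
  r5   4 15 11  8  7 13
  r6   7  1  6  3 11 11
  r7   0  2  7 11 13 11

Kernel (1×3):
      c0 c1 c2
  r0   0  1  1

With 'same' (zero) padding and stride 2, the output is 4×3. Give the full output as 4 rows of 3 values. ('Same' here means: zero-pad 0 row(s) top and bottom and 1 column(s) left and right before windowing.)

Output[0,0]: The receptive field on the zero-padded input at this output position is [0 4 15]. Elementwise product with the kernel and sum: 4·1 + 15·1.

19 21 10
20 24 14
8 20 14
8 9 22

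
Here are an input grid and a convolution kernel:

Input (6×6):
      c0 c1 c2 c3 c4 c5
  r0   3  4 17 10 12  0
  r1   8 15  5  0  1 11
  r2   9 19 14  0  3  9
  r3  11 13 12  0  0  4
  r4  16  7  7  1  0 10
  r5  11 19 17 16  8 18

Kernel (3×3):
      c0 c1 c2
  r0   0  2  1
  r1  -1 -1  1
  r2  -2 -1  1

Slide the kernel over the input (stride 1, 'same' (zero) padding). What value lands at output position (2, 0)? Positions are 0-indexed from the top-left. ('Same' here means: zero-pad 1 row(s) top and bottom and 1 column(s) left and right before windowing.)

43

The receptive field on the zero-padded input at this output position is [0 8 15 / 0 9 19 / 0 11 13]. Elementwise product with the kernel and sum: 8·2 + 15·1 + 0·-1 + 9·-1 + 19·1 + 0·-2 + 11·-1 + 13·1.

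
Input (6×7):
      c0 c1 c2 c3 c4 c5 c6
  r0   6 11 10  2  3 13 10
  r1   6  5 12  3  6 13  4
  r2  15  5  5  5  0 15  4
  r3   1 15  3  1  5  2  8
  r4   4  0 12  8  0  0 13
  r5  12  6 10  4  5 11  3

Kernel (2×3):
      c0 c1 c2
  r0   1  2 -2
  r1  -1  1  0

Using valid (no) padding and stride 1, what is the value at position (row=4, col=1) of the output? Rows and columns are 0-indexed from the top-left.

12

The receptive field on the input at this output position is [0 12 8 / 6 10 4]. Elementwise product with the kernel and sum: 0·1 + 12·2 + 8·-2 + 6·-1 + 10·1.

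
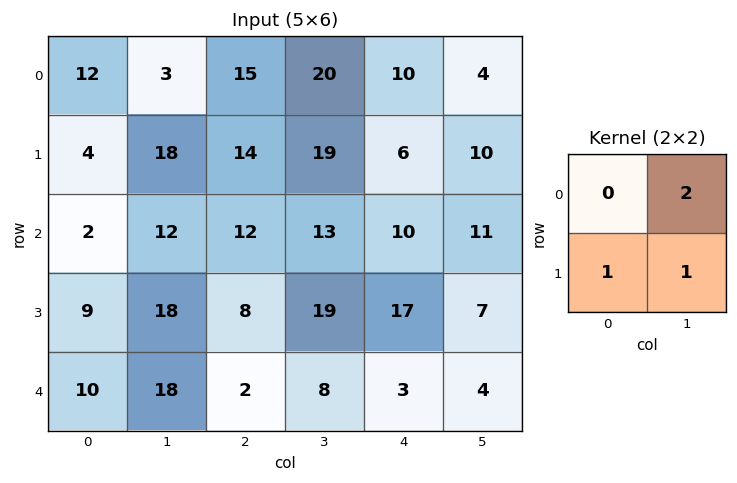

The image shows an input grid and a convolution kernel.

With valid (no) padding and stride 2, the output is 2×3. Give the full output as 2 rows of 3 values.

Output[0,0]: The receptive field on the input at this output position is [12 3 / 4 18]. Elementwise product with the kernel and sum: 3·2 + 4·1 + 18·1.

28 73 24
51 53 46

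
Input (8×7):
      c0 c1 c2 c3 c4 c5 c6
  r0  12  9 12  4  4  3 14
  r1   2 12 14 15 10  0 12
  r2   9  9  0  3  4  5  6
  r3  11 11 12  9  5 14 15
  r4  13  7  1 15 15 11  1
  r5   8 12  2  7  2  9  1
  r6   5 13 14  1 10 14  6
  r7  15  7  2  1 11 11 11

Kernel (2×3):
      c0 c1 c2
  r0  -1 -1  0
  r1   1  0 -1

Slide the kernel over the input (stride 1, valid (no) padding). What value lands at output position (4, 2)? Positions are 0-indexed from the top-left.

-16

The receptive field on the input at this output position is [1 15 15 / 2 7 2]. Elementwise product with the kernel and sum: 1·-1 + 15·-1 + 2·1 + 2·-1.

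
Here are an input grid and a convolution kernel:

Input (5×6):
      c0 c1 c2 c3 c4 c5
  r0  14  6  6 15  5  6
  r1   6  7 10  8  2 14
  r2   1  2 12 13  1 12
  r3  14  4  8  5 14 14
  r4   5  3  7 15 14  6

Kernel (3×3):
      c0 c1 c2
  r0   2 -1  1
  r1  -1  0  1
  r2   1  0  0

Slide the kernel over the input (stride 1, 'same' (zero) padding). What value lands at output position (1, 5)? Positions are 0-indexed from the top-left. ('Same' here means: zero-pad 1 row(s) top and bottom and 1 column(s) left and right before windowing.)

The receptive field on the zero-padded input at this output position is [5 6 0 / 2 14 0 / 1 12 0]. Elementwise product with the kernel and sum: 5·2 + 6·-1 + 0·1 + 2·-1 + 0·1 + 1·1.

3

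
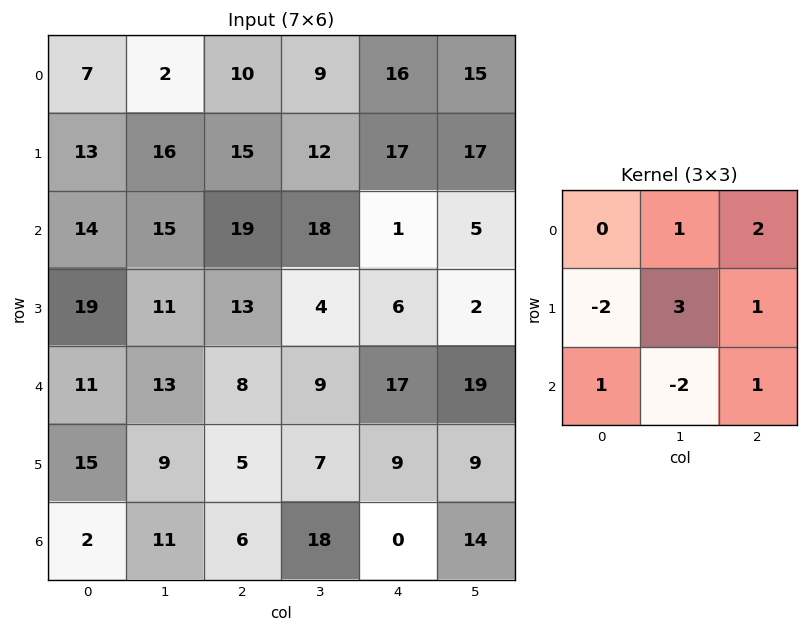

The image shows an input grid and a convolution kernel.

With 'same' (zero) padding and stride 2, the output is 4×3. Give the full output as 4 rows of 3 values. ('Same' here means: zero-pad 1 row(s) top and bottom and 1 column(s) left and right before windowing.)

13 33 40
75 73 17
66 34 60
50 33 5

Output[0,0]: The receptive field on the zero-padded input at this output position is [0 0 0 / 0 7 2 / 0 13 16]. Elementwise product with the kernel and sum: 0·1 + 0·2 + 0·-2 + 7·3 + 2·1 + 0·1 + 13·-2 + 16·1.
Output[0,1]: The receptive field on the zero-padded input at this output position is [0 0 0 / 2 10 9 / 16 15 12]. Elementwise product with the kernel and sum: 0·1 + 0·2 + 2·-2 + 10·3 + 9·1 + 16·1 + 15·-2 + 12·1.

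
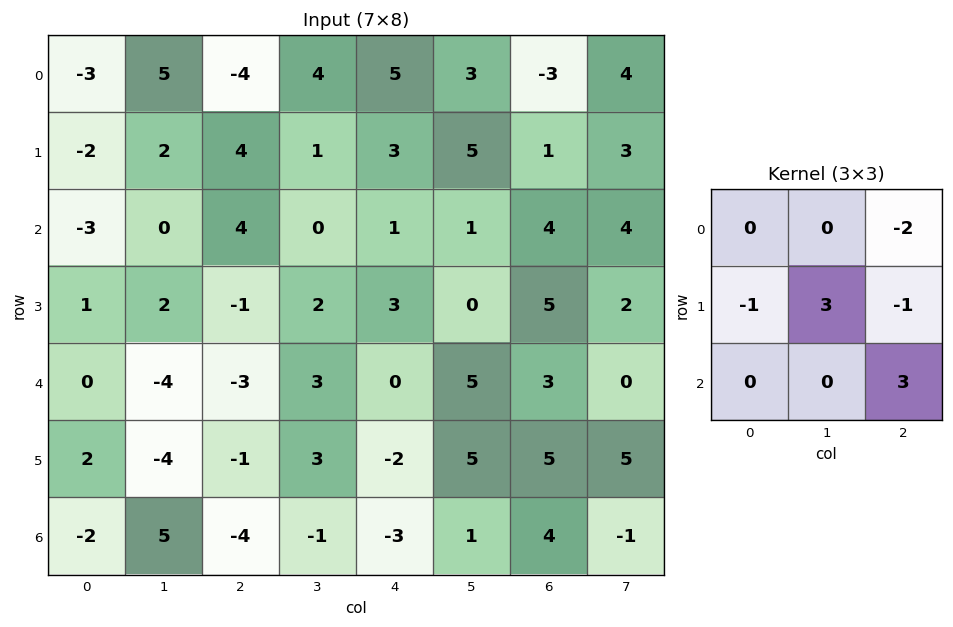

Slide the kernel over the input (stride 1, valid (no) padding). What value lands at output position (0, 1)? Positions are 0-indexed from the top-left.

1

The receptive field on the input at this output position is [5 -4 4 / 2 4 1 / 0 4 0]. Elementwise product with the kernel and sum: 4·-2 + 2·-1 + 4·3 + 1·-1 + 0·3.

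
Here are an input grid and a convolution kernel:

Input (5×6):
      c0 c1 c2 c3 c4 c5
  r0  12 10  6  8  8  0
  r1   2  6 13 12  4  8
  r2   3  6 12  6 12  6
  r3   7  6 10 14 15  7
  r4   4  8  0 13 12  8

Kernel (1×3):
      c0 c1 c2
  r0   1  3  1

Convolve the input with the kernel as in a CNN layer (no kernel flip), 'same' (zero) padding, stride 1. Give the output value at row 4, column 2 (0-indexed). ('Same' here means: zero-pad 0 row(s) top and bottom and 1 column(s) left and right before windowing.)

21

The receptive field on the zero-padded input at this output position is [8 0 13]. Elementwise product with the kernel and sum: 8·1 + 0·3 + 13·1.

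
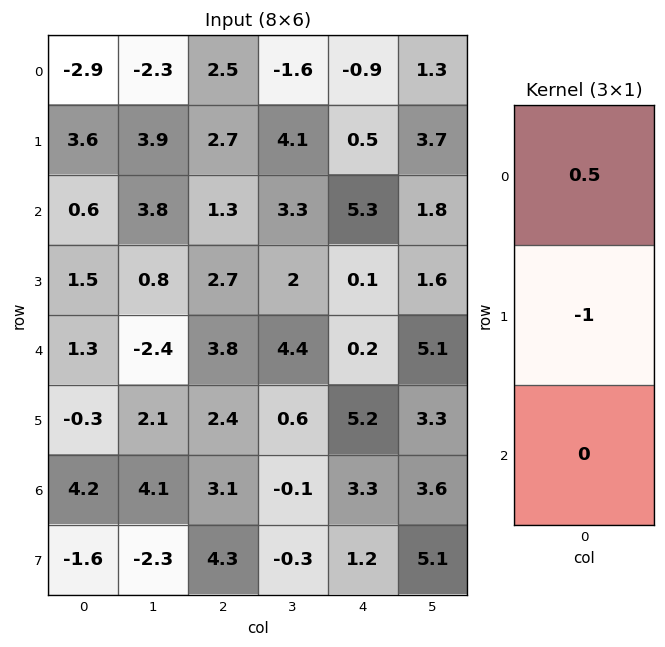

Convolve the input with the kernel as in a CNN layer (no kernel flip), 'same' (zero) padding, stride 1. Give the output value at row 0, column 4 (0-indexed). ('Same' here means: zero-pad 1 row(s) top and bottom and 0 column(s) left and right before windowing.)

The receptive field on the zero-padded input at this output position is [0 / -0.9 / 0.5]. Elementwise product with the kernel and sum: 0·0.5 + -0.9·-1.

0.9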